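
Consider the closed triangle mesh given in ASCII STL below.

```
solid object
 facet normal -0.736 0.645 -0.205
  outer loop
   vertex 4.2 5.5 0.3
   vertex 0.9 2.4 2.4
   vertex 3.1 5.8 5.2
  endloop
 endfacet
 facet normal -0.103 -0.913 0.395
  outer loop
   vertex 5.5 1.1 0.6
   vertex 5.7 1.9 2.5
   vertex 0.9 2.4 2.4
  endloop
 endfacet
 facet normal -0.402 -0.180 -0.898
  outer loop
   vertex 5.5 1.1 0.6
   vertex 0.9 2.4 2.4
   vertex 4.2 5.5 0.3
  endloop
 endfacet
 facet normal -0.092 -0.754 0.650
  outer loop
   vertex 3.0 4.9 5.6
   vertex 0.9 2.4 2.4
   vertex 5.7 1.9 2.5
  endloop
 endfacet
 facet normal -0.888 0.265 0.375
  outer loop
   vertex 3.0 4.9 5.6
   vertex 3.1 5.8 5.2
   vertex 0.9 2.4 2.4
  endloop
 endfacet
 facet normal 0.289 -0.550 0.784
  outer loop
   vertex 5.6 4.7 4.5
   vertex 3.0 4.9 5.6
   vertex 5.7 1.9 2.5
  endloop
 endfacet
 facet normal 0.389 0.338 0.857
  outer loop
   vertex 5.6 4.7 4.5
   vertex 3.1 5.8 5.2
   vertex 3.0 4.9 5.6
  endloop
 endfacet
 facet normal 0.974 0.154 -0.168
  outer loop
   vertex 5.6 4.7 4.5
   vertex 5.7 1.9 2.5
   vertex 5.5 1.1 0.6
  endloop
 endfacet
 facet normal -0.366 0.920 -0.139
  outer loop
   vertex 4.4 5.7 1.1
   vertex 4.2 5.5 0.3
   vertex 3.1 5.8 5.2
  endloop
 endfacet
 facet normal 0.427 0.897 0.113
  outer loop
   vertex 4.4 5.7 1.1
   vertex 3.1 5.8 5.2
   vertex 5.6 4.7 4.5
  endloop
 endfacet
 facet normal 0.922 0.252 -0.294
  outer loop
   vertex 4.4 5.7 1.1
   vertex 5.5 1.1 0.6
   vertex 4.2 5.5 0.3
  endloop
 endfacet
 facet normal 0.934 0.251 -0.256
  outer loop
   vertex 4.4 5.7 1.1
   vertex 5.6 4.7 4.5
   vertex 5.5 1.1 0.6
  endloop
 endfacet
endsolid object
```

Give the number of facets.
12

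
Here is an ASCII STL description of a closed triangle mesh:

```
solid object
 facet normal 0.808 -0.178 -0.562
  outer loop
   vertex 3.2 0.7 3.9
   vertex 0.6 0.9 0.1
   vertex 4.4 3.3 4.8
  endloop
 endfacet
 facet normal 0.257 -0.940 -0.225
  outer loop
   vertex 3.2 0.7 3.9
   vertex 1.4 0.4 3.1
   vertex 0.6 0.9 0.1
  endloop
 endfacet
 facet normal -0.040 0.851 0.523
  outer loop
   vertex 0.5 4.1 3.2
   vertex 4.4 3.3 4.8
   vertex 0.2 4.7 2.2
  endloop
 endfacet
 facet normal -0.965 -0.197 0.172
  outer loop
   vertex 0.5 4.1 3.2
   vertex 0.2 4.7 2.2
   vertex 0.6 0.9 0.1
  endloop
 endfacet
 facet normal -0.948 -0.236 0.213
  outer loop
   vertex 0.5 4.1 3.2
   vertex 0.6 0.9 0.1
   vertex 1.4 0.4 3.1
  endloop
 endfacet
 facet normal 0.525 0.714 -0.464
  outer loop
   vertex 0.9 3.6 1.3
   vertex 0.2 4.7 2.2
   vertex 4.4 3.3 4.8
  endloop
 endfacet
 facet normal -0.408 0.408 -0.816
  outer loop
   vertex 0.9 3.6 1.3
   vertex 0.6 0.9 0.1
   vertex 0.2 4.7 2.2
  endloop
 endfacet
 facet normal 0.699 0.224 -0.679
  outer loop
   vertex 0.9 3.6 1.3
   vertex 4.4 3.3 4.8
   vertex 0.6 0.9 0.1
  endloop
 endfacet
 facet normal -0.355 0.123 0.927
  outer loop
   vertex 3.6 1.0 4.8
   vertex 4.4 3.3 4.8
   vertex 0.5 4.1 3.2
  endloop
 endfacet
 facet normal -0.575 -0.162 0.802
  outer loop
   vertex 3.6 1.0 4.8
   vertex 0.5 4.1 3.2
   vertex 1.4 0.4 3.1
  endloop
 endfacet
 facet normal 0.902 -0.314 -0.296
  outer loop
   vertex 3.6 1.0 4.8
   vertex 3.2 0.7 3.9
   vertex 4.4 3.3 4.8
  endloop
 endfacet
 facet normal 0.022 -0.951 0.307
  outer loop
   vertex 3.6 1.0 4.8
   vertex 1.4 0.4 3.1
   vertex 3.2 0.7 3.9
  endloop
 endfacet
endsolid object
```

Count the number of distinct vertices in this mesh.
8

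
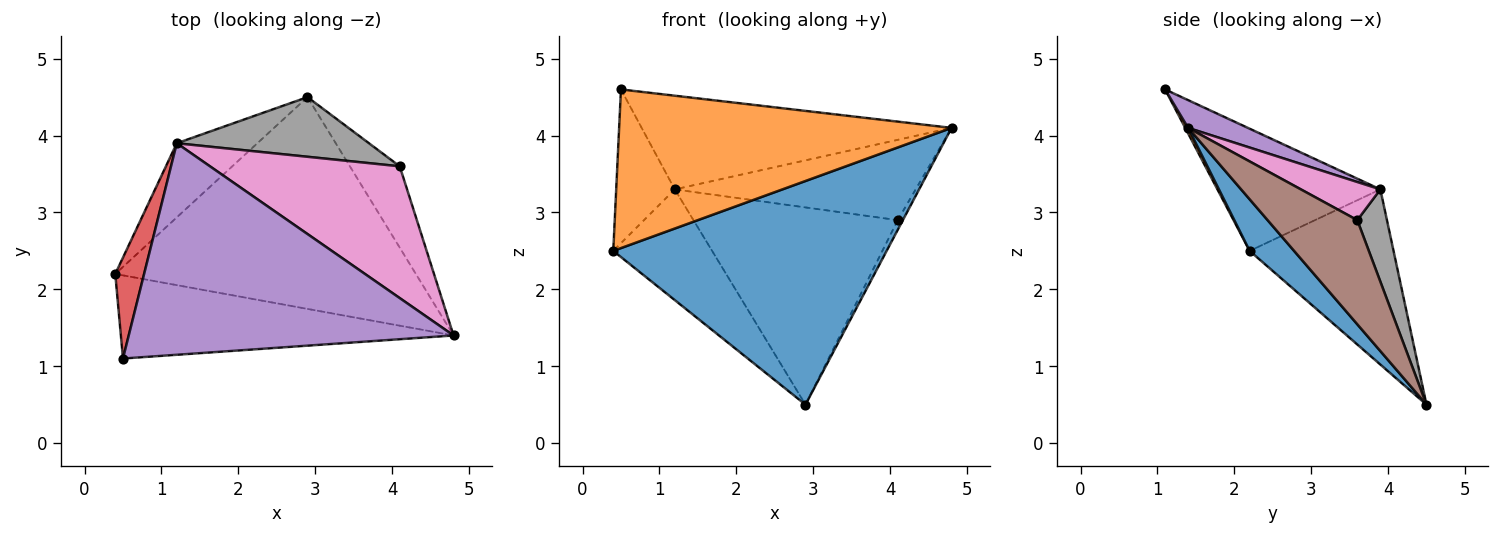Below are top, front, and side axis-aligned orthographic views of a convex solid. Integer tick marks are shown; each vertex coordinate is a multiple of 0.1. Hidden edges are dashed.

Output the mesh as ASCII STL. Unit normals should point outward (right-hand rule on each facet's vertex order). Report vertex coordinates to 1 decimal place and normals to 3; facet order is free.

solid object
 facet normal 0.117 -0.721 -0.683
  outer loop
   vertex 2.9 4.5 0.5
   vertex 4.8 1.4 4.1
   vertex 0.4 2.2 2.5
  endloop
 endfacet
 facet normal 0.008 -0.886 -0.464
  outer loop
   vertex 0.5 1.1 4.6
   vertex 0.4 2.2 2.5
   vertex 4.8 1.4 4.1
  endloop
 endfacet
 facet normal -0.771 0.529 -0.354
  outer loop
   vertex 1.2 3.9 3.3
   vertex 2.9 4.5 0.5
   vertex 0.4 2.2 2.5
  endloop
 endfacet
 facet normal -0.919 0.330 0.217
  outer loop
   vertex 1.2 3.9 3.3
   vertex 0.4 2.2 2.5
   vertex 0.5 1.1 4.6
  endloop
 endfacet
 facet normal 0.078 0.404 0.912
  outer loop
   vertex 1.2 3.9 3.3
   vertex 0.5 1.1 4.6
   vertex 4.8 1.4 4.1
  endloop
 endfacet
 facet normal 0.901 0.051 -0.431
  outer loop
   vertex 4.1 3.6 2.9
   vertex 4.8 1.4 4.1
   vertex 2.9 4.5 0.5
  endloop
 endfacet
 facet normal 0.169 0.513 0.842
  outer loop
   vertex 4.1 3.6 2.9
   vertex 1.2 3.9 3.3
   vertex 4.8 1.4 4.1
  endloop
 endfacet
 facet normal 0.138 0.948 0.287
  outer loop
   vertex 4.1 3.6 2.9
   vertex 2.9 4.5 0.5
   vertex 1.2 3.9 3.3
  endloop
 endfacet
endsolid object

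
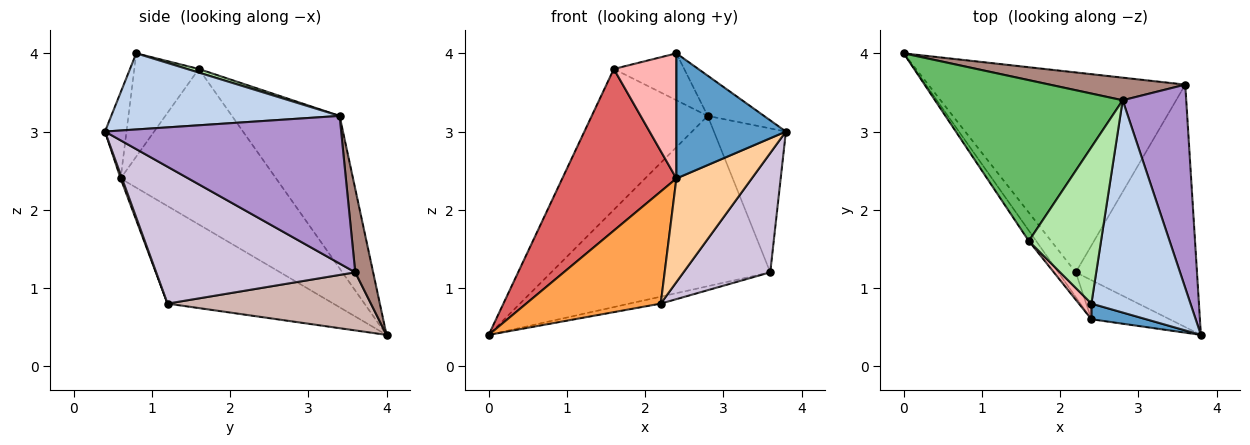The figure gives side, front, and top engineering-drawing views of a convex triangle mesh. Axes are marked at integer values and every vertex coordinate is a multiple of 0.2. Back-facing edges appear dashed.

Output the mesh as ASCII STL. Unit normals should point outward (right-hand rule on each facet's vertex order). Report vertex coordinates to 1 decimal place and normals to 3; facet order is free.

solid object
 facet normal -0.191 -0.974 0.122
  outer loop
   vertex 2.4 0.6 2.4
   vertex 3.8 0.4 3.0
   vertex 2.4 0.8 4.0
  endloop
 endfacet
 facet normal 0.603 0.149 0.784
  outer loop
   vertex 2.8 3.4 3.2
   vertex 2.4 0.8 4.0
   vertex 3.8 0.4 3.0
  endloop
 endfacet
 facet normal -0.769 -0.624 -0.138
  outer loop
   vertex 2.2 1.2 0.8
   vertex 2.4 0.6 2.4
   vertex 0.0 4.0 0.4
  endloop
 endfacet
 facet normal 0.018 -0.935 -0.353
  outer loop
   vertex 2.2 1.2 0.8
   vertex 3.8 0.4 3.0
   vertex 2.4 0.6 2.4
  endloop
 endfacet
 facet normal -0.522 0.562 0.642
  outer loop
   vertex 1.6 1.6 3.8
   vertex 2.8 3.4 3.2
   vertex 0.0 4.0 0.4
  endloop
 endfacet
 facet normal 0.048 0.287 0.957
  outer loop
   vertex 1.6 1.6 3.8
   vertex 2.4 0.8 4.0
   vertex 2.8 3.4 3.2
  endloop
 endfacet
 facet normal -0.806 -0.591 -0.038
  outer loop
   vertex 1.6 1.6 3.8
   vertex 0.0 4.0 0.4
   vertex 2.4 0.6 2.4
  endloop
 endfacet
 facet normal -0.715 -0.694 0.087
  outer loop
   vertex 1.6 1.6 3.8
   vertex 2.4 0.6 2.4
   vertex 2.4 0.8 4.0
  endloop
 endfacet
 facet normal 0.885 0.269 0.381
  outer loop
   vertex 3.6 3.6 1.2
   vertex 2.8 3.4 3.2
   vertex 3.8 0.4 3.0
  endloop
 endfacet
 facet normal 0.712 -0.310 -0.630
  outer loop
   vertex 3.6 3.6 1.2
   vertex 3.8 0.4 3.0
   vertex 2.2 1.2 0.8
  endloop
 endfacet
 facet normal 0.081 0.988 0.131
  outer loop
   vertex 3.6 3.6 1.2
   vertex 0.0 4.0 0.4
   vertex 2.8 3.4 3.2
  endloop
 endfacet
 facet normal 0.220 0.034 -0.975
  outer loop
   vertex 3.6 3.6 1.2
   vertex 2.2 1.2 0.8
   vertex 0.0 4.0 0.4
  endloop
 endfacet
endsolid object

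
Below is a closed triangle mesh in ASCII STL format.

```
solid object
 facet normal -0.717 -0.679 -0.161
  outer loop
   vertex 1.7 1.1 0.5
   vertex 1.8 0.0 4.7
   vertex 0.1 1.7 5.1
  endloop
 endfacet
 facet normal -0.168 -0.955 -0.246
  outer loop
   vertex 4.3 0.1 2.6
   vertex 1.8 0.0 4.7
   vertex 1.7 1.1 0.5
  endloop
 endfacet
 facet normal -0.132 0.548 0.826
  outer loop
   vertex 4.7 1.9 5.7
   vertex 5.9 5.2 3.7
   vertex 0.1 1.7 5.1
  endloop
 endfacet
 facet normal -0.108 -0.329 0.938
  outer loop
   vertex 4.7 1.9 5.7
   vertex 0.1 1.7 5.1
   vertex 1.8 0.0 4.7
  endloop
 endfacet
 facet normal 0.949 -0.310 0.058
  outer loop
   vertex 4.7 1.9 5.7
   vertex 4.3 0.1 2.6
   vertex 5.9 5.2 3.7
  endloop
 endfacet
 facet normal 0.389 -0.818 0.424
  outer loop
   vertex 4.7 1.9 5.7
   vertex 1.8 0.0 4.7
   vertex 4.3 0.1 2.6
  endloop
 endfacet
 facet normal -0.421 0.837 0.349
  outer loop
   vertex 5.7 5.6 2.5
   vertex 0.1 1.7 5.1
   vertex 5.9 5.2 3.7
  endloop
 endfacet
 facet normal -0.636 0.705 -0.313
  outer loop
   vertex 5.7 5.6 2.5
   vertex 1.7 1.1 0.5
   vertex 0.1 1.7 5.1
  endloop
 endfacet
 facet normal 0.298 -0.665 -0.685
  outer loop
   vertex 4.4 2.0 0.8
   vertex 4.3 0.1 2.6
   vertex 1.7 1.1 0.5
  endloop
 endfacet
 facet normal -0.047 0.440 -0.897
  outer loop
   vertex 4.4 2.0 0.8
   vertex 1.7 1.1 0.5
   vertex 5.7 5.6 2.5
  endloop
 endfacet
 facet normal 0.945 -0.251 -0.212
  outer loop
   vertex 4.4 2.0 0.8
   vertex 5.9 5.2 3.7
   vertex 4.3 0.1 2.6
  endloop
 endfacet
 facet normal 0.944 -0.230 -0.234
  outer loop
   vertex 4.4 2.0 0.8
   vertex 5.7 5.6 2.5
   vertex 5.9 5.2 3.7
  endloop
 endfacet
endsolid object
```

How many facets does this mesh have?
12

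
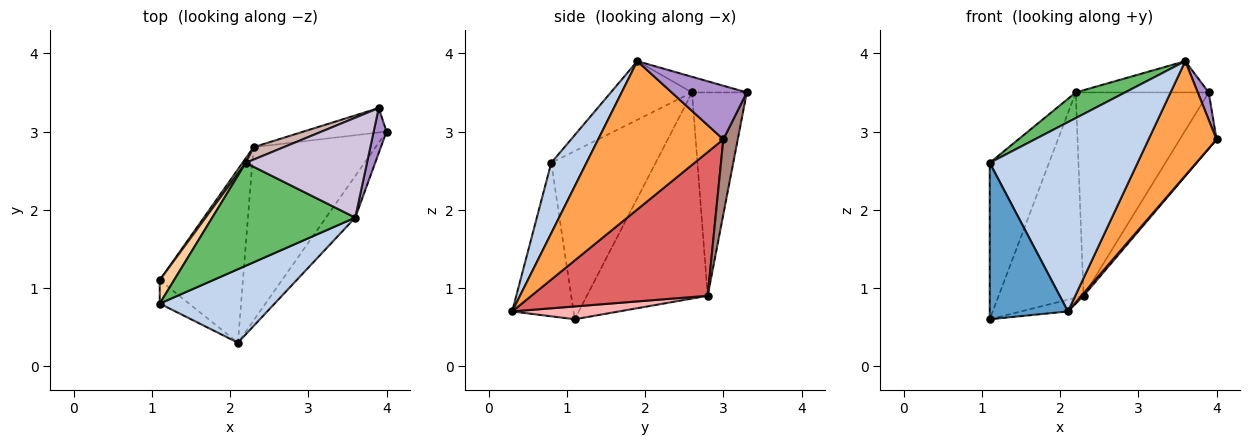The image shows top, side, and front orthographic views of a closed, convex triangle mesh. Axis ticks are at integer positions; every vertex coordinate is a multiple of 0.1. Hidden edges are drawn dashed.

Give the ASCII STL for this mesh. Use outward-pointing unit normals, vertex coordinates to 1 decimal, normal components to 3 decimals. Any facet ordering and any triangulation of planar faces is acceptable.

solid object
 facet normal -0.613 -0.781 -0.117
  outer loop
   vertex 1.1 1.1 0.6
   vertex 2.1 0.3 0.7
   vertex 1.1 0.8 2.6
  endloop
 endfacet
 facet normal 0.217 -0.910 0.353
  outer loop
   vertex 3.6 1.9 3.9
   vertex 1.1 0.8 2.6
   vertex 2.1 0.3 0.7
  endloop
 endfacet
 facet normal 0.866 -0.470 -0.171
  outer loop
   vertex 3.6 1.9 3.9
   vertex 2.1 0.3 0.7
   vertex 4.0 3.0 2.9
  endloop
 endfacet
 facet normal -0.867 0.493 0.074
  outer loop
   vertex 2.2 2.6 3.5
   vertex 1.1 1.1 0.6
   vertex 1.1 0.8 2.6
  endloop
 endfacet
 facet normal -0.370 -0.225 0.901
  outer loop
   vertex 2.2 2.6 3.5
   vertex 1.1 0.8 2.6
   vertex 3.6 1.9 3.9
  endloop
 endfacet
 facet normal -0.818 0.575 0.013
  outer loop
   vertex 2.3 2.8 0.9
   vertex 1.1 1.1 0.6
   vertex 2.2 2.6 3.5
  endloop
 endfacet
 facet normal 0.762 -0.009 -0.647
  outer loop
   vertex 2.3 2.8 0.9
   vertex 4.0 3.0 2.9
   vertex 2.1 0.3 0.7
  endloop
 endfacet
 facet normal 0.152 0.067 -0.986
  outer loop
   vertex 2.3 2.8 0.9
   vertex 2.1 0.3 0.7
   vertex 1.1 1.1 0.6
  endloop
 endfacet
 facet normal 0.963 -0.140 0.231
  outer loop
   vertex 3.9 3.3 3.5
   vertex 3.6 1.9 3.9
   vertex 4.0 3.0 2.9
  endloop
 endfacet
 facet normal -0.122 0.297 0.947
  outer loop
   vertex 3.9 3.3 3.5
   vertex 2.2 2.6 3.5
   vertex 3.6 1.9 3.9
  endloop
 endfacet
 facet normal 0.339 0.863 -0.375
  outer loop
   vertex 3.9 3.3 3.5
   vertex 4.0 3.0 2.9
   vertex 2.3 2.8 0.9
  endloop
 endfacet
 facet normal -0.380 0.923 0.056
  outer loop
   vertex 3.9 3.3 3.5
   vertex 2.3 2.8 0.9
   vertex 2.2 2.6 3.5
  endloop
 endfacet
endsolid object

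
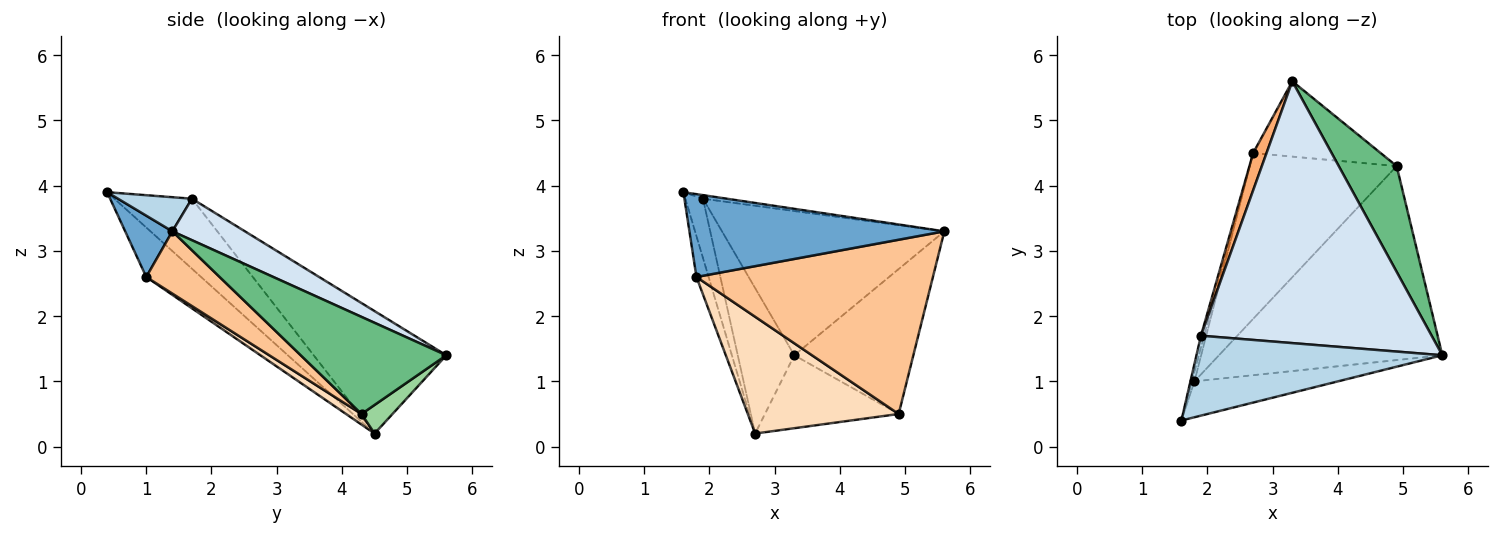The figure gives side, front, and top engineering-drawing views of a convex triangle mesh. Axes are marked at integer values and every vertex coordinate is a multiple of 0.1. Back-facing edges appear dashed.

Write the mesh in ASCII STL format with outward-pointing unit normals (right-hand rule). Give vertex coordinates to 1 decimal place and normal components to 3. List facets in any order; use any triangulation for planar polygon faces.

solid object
 facet normal 0.167 -0.905 -0.392
  outer loop
   vertex 1.8 1.0 2.6
   vertex 5.6 1.4 3.3
   vertex 1.6 0.4 3.9
  endloop
 endfacet
 facet normal -0.975 0.216 -0.050
  outer loop
   vertex 1.8 1.0 2.6
   vertex 1.6 0.4 3.9
   vertex 2.7 4.5 0.2
  endloop
 endfacet
 facet normal 0.137 0.044 0.990
  outer loop
   vertex 1.9 1.7 3.8
   vertex 1.6 0.4 3.9
   vertex 5.6 1.4 3.3
  endloop
 endfacet
 facet normal 0.156 0.477 0.865
  outer loop
   vertex 1.9 1.7 3.8
   vertex 5.6 1.4 3.3
   vertex 3.3 5.6 1.4
  endloop
 endfacet
 facet normal -0.974 0.221 -0.044
  outer loop
   vertex 1.9 1.7 3.8
   vertex 2.7 4.5 0.2
   vertex 1.6 0.4 3.9
  endloop
 endfacet
 facet normal -0.915 0.390 0.100
  outer loop
   vertex 1.9 1.7 3.8
   vertex 3.3 5.6 1.4
   vertex 2.7 4.5 0.2
  endloop
 endfacet
 facet normal 0.203 -0.654 -0.728
  outer loop
   vertex 4.9 4.3 0.5
   vertex 5.6 1.4 3.3
   vertex 1.8 1.0 2.6
  endloop
 endfacet
 facet normal 0.059 -0.575 -0.816
  outer loop
   vertex 4.9 4.3 0.5
   vertex 1.8 1.0 2.6
   vertex 2.7 4.5 0.2
  endloop
 endfacet
 facet normal 0.703 0.575 0.419
  outer loop
   vertex 4.9 4.3 0.5
   vertex 3.3 5.6 1.4
   vertex 5.6 1.4 3.3
  endloop
 endfacet
 facet normal 0.159 0.687 -0.709
  outer loop
   vertex 4.9 4.3 0.5
   vertex 2.7 4.5 0.2
   vertex 3.3 5.6 1.4
  endloop
 endfacet
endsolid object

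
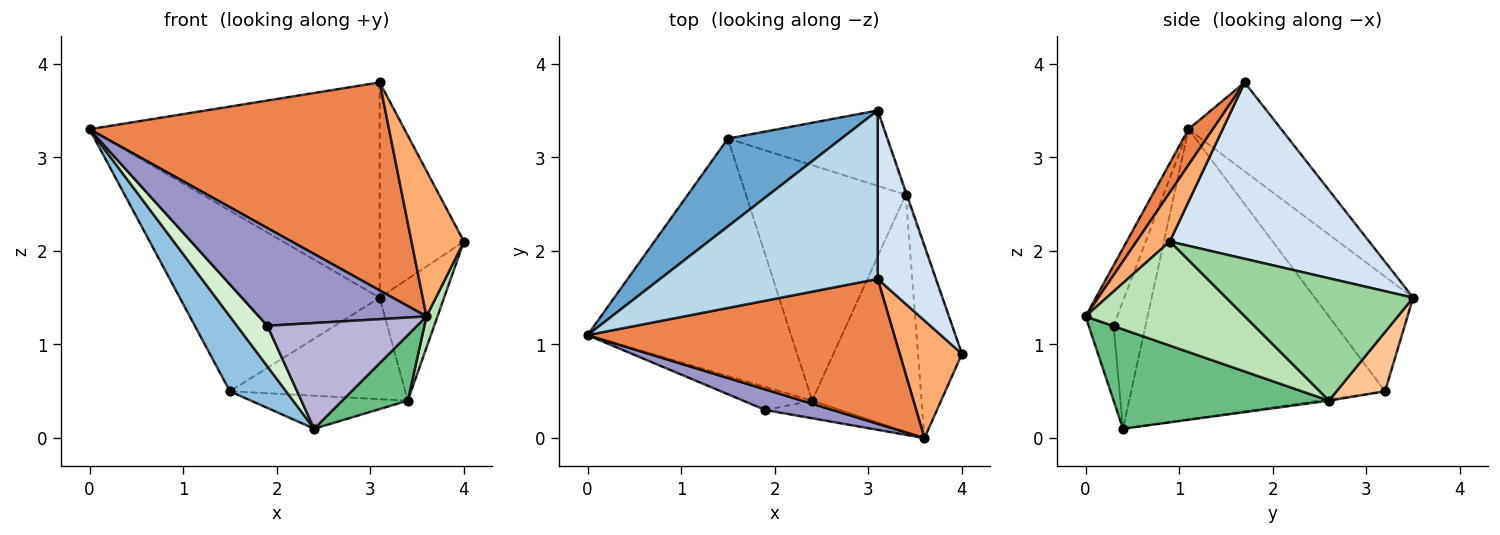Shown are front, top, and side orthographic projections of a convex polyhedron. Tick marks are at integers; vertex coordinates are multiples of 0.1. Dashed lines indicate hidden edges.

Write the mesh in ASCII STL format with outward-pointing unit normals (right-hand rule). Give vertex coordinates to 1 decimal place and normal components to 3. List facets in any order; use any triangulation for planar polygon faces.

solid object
 facet normal -0.404 0.822 0.400
  outer loop
   vertex 1.5 3.2 0.5
   vertex 0.0 1.1 3.3
   vertex 3.1 3.5 1.5
  endloop
 endfacet
 facet normal -0.806 -0.178 -0.565
  outer loop
   vertex 1.5 3.2 0.5
   vertex 2.4 0.4 0.1
   vertex 0.0 1.1 3.3
  endloop
 endfacet
 facet normal -0.244 0.764 0.598
  outer loop
   vertex 3.1 1.7 3.8
   vertex 3.1 3.5 1.5
   vertex 0.0 1.1 3.3
  endloop
 endfacet
 facet normal 0.881 0.372 0.291
  outer loop
   vertex 3.1 1.7 3.8
   vertex 4.0 0.9 2.1
   vertex 3.1 3.5 1.5
  endloop
 endfacet
 facet normal 0.067 -0.819 0.570
  outer loop
   vertex 3.6 0.0 1.3
   vertex 3.1 1.7 3.8
   vertex 0.0 1.1 3.3
  endloop
 endfacet
 facet normal 0.443 -0.697 0.563
  outer loop
   vertex 3.6 0.0 1.3
   vertex 4.0 0.9 2.1
   vertex 3.1 1.7 3.8
  endloop
 endfacet
 facet normal 0.217 0.784 -0.582
  outer loop
   vertex 3.4 2.6 0.4
   vertex 1.5 3.2 0.5
   vertex 3.1 3.5 1.5
  endloop
 endfacet
 facet normal -0.008 0.139 -0.990
  outer loop
   vertex 3.4 2.6 0.4
   vertex 2.4 0.4 0.1
   vertex 1.5 3.2 0.5
  endloop
 endfacet
 facet normal 0.659 -0.200 -0.725
  outer loop
   vertex 3.4 2.6 0.4
   vertex 3.6 0.0 1.3
   vertex 2.4 0.4 0.1
  endloop
 endfacet
 facet normal 0.946 0.325 -0.008
  outer loop
   vertex 3.4 2.6 0.4
   vertex 3.1 3.5 1.5
   vertex 4.0 0.9 2.1
  endloop
 endfacet
 facet normal 0.919 -0.064 -0.388
  outer loop
   vertex 3.4 2.6 0.4
   vertex 4.0 0.9 2.1
   vertex 3.6 0.0 1.3
  endloop
 endfacet
 facet normal -0.674 -0.643 -0.365
  outer loop
   vertex 1.9 0.3 1.2
   vertex 0.0 1.1 3.3
   vertex 2.4 0.4 0.1
  endloop
 endfacet
 facet normal -0.182 -0.962 0.202
  outer loop
   vertex 1.9 0.3 1.2
   vertex 3.6 0.0 1.3
   vertex 0.0 1.1 3.3
  endloop
 endfacet
 facet normal -0.162 -0.973 -0.162
  outer loop
   vertex 1.9 0.3 1.2
   vertex 2.4 0.4 0.1
   vertex 3.6 0.0 1.3
  endloop
 endfacet
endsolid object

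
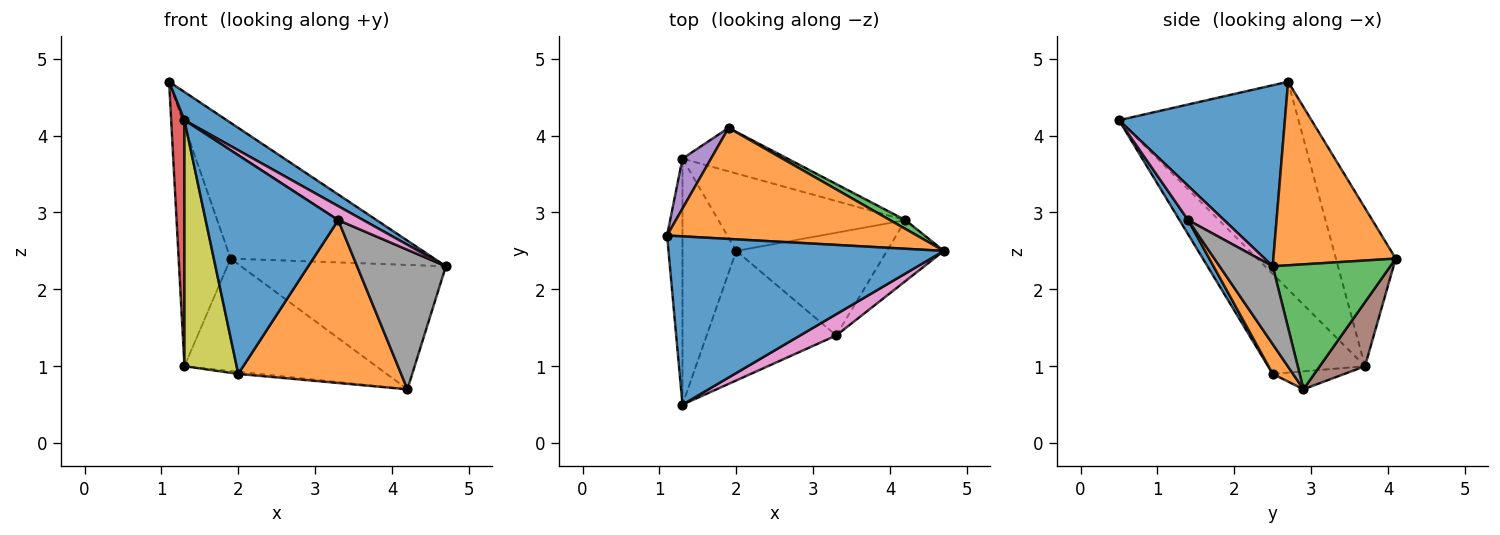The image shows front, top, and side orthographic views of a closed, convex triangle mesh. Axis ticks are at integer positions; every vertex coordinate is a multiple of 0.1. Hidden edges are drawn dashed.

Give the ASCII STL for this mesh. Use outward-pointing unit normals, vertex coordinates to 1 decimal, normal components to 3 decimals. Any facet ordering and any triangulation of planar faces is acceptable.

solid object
 facet normal 0.544 -0.139 0.828
  outer loop
   vertex 1.3 0.5 4.2
   vertex 4.7 2.5 2.3
   vertex 1.1 2.7 4.7
  endloop
 endfacet
 facet normal 0.422 0.702 0.574
  outer loop
   vertex 1.9 4.1 2.4
   vertex 1.1 2.7 4.7
   vertex 4.7 2.5 2.3
  endloop
 endfacet
 facet normal 0.497 0.866 0.061
  outer loop
   vertex 4.2 2.9 0.7
   vertex 1.9 4.1 2.4
   vertex 4.7 2.5 2.3
  endloop
 endfacet
 facet normal -0.995 -0.074 -0.074
  outer loop
   vertex 1.3 3.7 1.0
   vertex 1.3 0.5 4.2
   vertex 1.1 2.7 4.7
  endloop
 endfacet
 facet normal -0.748 0.650 0.135
  outer loop
   vertex 1.3 3.7 1.0
   vertex 1.1 2.7 4.7
   vertex 1.9 4.1 2.4
  endloop
 endfacet
 facet normal 0.215 0.911 -0.352
  outer loop
   vertex 1.3 3.7 1.0
   vertex 1.9 4.1 2.4
   vertex 4.2 2.9 0.7
  endloop
 endfacet
 facet normal 0.620 -0.432 0.655
  outer loop
   vertex 3.3 1.4 2.9
   vertex 4.7 2.5 2.3
   vertex 1.3 0.5 4.2
  endloop
 endfacet
 facet normal 0.481 -0.803 -0.351
  outer loop
   vertex 3.3 1.4 2.9
   vertex 4.2 2.9 0.7
   vertex 4.7 2.5 2.3
  endloop
 endfacet
 facet normal -0.796 -0.428 -0.428
  outer loop
   vertex 2.0 2.5 0.9
   vertex 1.3 0.5 4.2
   vertex 1.3 3.7 1.0
  endloop
 endfacet
 facet normal -0.095 0.027 -0.995
  outer loop
   vertex 2.0 2.5 0.9
   vertex 1.3 3.7 1.0
   vertex 4.2 2.9 0.7
  endloop
 endfacet
 facet normal 0.056 -0.859 -0.509
  outer loop
   vertex 2.0 2.5 0.9
   vertex 3.3 1.4 2.9
   vertex 1.3 0.5 4.2
  endloop
 endfacet
 facet normal 0.105 -0.841 -0.531
  outer loop
   vertex 2.0 2.5 0.9
   vertex 4.2 2.9 0.7
   vertex 3.3 1.4 2.9
  endloop
 endfacet
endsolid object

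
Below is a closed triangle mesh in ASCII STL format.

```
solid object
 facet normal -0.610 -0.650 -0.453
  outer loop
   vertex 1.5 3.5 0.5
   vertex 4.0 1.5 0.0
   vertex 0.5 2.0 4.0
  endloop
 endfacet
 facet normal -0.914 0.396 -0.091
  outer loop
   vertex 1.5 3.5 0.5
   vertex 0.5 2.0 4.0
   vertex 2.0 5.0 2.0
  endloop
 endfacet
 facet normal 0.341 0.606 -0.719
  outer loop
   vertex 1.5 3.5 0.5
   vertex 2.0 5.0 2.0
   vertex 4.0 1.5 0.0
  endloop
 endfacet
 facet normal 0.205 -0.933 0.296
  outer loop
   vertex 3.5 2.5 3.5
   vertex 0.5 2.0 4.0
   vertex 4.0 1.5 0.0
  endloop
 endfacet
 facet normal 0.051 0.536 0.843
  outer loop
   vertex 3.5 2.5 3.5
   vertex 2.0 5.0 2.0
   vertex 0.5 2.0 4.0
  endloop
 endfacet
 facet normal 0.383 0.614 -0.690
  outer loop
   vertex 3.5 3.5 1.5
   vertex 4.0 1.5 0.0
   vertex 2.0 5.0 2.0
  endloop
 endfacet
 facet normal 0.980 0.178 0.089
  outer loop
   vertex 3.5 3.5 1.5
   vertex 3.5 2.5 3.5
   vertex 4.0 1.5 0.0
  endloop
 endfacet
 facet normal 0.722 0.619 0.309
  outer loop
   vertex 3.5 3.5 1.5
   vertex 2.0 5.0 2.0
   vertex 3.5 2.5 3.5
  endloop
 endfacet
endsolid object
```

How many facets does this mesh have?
8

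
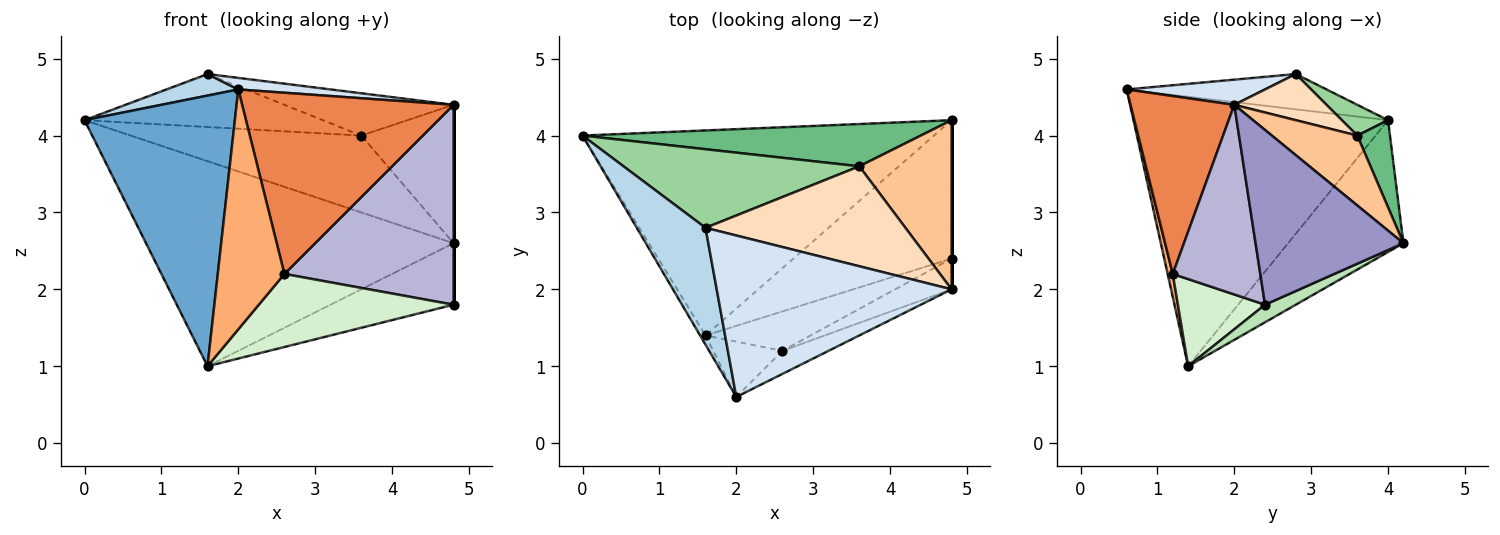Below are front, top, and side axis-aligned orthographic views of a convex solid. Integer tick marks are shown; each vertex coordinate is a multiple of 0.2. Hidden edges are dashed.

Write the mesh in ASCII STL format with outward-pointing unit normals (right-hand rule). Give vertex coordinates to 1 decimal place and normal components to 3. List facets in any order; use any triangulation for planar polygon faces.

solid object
 facet normal -0.861 -0.508 -0.017
  outer loop
   vertex 1.6 1.4 1.0
   vertex 2.0 0.6 4.6
   vertex 0.0 4.0 4.2
  endloop
 endfacet
 facet normal -0.256 0.683 -0.683
  outer loop
   vertex 4.8 4.2 2.6
   vertex 1.6 1.4 1.0
   vertex 0.0 4.0 4.2
  endloop
 endfacet
 facet normal -0.451 -0.162 0.878
  outer loop
   vertex 1.6 2.8 4.8
   vertex 0.0 4.0 4.2
   vertex 2.0 0.6 4.6
  endloop
 endfacet
 facet normal 0.106 -0.071 0.992
  outer loop
   vertex 1.6 2.8 4.8
   vertex 2.0 0.6 4.6
   vertex 4.8 2.0 4.4
  endloop
 endfacet
 facet normal 0.438 -0.892 -0.114
  outer loop
   vertex 2.6 1.2 2.2
   vertex 4.8 2.0 4.4
   vertex 2.0 0.6 4.6
  endloop
 endfacet
 facet normal 0.075 -0.972 -0.224
  outer loop
   vertex 2.6 1.2 2.2
   vertex 2.0 0.6 4.6
   vertex 1.6 1.4 1.0
  endloop
 endfacet
 facet normal 0.506 0.546 0.668
  outer loop
   vertex 3.6 3.6 4.0
   vertex 4.8 2.0 4.4
   vertex 4.8 4.2 2.6
  endloop
 endfacet
 facet normal 0.208 0.381 0.901
  outer loop
   vertex 3.6 3.6 4.0
   vertex 1.6 2.8 4.8
   vertex 4.8 2.0 4.4
  endloop
 endfacet
 facet normal 0.123 0.870 0.478
  outer loop
   vertex 3.6 3.6 4.0
   vertex 4.8 4.2 2.6
   vertex 0.0 4.0 4.2
  endloop
 endfacet
 facet normal 0.108 0.556 0.824
  outer loop
   vertex 3.6 3.6 4.0
   vertex 0.0 4.0 4.2
   vertex 1.6 2.8 4.8
  endloop
 endfacet
 facet normal 0.101 0.404 -0.909
  outer loop
   vertex 4.8 2.4 1.8
   vertex 1.6 1.4 1.0
   vertex 4.8 4.2 2.6
  endloop
 endfacet
 facet normal 0.366 -0.819 -0.442
  outer loop
   vertex 4.8 2.4 1.8
   vertex 2.6 1.2 2.2
   vertex 1.6 1.4 1.0
  endloop
 endfacet
 facet normal 1.000 0.000 0.000
  outer loop
   vertex 4.8 2.4 1.8
   vertex 4.8 4.2 2.6
   vertex 4.8 2.0 4.4
  endloop
 endfacet
 facet normal 0.455 -0.880 -0.135
  outer loop
   vertex 4.8 2.4 1.8
   vertex 4.8 2.0 4.4
   vertex 2.6 1.2 2.2
  endloop
 endfacet
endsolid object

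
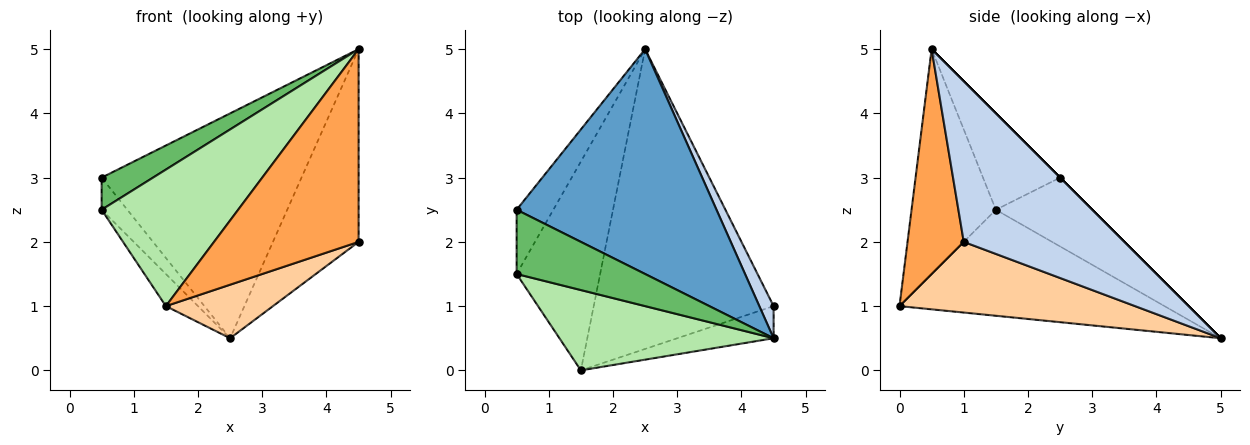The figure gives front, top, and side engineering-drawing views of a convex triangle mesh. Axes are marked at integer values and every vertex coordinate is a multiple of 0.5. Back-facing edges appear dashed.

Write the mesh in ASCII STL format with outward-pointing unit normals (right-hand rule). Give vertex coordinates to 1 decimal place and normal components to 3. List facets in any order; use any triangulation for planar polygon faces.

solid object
 facet normal 0.000 0.707 0.707
  outer loop
   vertex 2.5 5.0 0.5
   vertex 0.5 2.5 3.0
   vertex 4.5 0.5 5.0
  endloop
 endfacet
 facet normal 0.880 0.469 0.078
  outer loop
   vertex 4.5 1.0 2.0
   vertex 2.5 5.0 0.5
   vertex 4.5 0.5 5.0
  endloop
 endfacet
 facet normal 0.358 -0.921 -0.153
  outer loop
   vertex 4.5 1.0 2.0
   vertex 4.5 0.5 5.0
   vertex 1.5 0.0 1.0
  endloop
 endfacet
 facet normal 0.361 -0.164 -0.918
  outer loop
   vertex 4.5 1.0 2.0
   vertex 1.5 0.0 1.0
   vertex 2.5 5.0 0.5
  endloop
 endfacet
 facet normal -0.557 -0.371 0.743
  outer loop
   vertex 0.5 1.5 2.5
   vertex 4.5 0.5 5.0
   vertex 0.5 2.5 3.0
  endloop
 endfacet
 facet normal -0.470 -0.761 0.448
  outer loop
   vertex 0.5 1.5 2.5
   vertex 1.5 0.0 1.0
   vertex 4.5 0.5 5.0
  endloop
 endfacet
 facet normal -0.859 0.229 -0.458
  outer loop
   vertex 0.5 1.5 2.5
   vertex 0.5 2.5 3.0
   vertex 2.5 5.0 0.5
  endloop
 endfacet
 facet normal -0.782 0.095 -0.616
  outer loop
   vertex 0.5 1.5 2.5
   vertex 2.5 5.0 0.5
   vertex 1.5 0.0 1.0
  endloop
 endfacet
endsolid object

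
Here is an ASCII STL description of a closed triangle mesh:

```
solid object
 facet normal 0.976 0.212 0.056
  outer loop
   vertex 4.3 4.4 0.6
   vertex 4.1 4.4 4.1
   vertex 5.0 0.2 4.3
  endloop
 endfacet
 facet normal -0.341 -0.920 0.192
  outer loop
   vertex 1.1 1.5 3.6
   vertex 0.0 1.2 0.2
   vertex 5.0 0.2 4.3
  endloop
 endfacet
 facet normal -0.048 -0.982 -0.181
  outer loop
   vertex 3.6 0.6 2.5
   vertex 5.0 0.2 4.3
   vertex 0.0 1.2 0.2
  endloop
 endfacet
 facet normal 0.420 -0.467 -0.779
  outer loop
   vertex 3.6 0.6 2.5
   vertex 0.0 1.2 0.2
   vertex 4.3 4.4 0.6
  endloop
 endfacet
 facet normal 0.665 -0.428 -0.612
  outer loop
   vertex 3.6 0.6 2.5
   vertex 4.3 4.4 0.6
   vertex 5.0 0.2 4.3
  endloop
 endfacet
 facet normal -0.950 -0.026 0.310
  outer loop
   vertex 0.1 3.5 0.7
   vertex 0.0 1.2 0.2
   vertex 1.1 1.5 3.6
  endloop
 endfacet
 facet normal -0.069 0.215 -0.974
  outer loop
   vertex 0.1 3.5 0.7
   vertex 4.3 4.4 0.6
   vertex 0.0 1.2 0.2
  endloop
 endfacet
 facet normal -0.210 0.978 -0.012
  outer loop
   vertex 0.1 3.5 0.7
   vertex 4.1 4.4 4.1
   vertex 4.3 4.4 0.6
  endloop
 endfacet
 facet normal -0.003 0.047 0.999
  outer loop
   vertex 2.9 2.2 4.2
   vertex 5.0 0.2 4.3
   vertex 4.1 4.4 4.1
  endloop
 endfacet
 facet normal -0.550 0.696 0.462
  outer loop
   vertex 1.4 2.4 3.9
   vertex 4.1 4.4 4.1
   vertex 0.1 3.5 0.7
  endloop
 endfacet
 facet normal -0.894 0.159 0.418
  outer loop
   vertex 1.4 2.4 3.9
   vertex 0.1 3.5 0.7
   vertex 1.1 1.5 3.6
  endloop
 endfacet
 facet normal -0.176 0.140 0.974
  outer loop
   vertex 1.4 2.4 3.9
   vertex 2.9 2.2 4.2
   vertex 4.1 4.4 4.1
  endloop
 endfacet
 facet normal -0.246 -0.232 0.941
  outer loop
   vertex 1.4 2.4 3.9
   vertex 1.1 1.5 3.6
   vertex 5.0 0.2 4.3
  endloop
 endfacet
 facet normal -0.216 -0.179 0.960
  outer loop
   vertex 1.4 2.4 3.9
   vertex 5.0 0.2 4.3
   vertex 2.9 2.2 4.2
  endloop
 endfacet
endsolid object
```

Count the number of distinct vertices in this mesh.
9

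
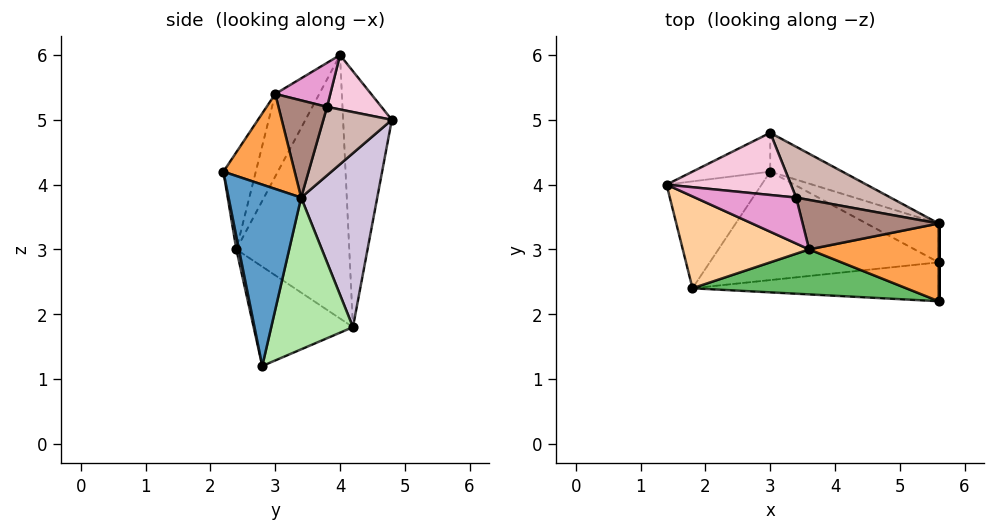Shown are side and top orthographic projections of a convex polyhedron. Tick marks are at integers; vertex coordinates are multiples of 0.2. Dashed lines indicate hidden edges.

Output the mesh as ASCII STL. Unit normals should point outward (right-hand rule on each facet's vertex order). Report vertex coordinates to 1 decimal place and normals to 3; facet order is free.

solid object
 facet normal 1.000 0.000 0.000
  outer loop
   vertex 5.6 2.8 1.2
   vertex 5.6 3.4 3.8
   vertex 5.6 2.2 4.2
  endloop
 endfacet
 facet normal 0.010 -0.981 -0.196
  outer loop
   vertex 1.8 2.4 3.0
   vertex 5.6 2.8 1.2
   vertex 5.6 2.2 4.2
  endloop
 endfacet
 facet normal 0.571 0.260 0.779
  outer loop
   vertex 3.6 3.0 5.4
   vertex 5.6 2.2 4.2
   vertex 5.6 3.4 3.8
  endloop
 endfacet
 facet normal -0.277 -0.863 0.423
  outer loop
   vertex 3.6 3.0 5.4
   vertex 1.4 4.0 6.0
   vertex 1.8 2.4 3.0
  endloop
 endfacet
 facet normal -0.159 -0.923 0.350
  outer loop
   vertex 3.6 3.0 5.4
   vertex 1.8 2.4 3.0
   vertex 5.6 2.2 4.2
  endloop
 endfacet
 facet normal 0.427 0.881 -0.203
  outer loop
   vertex 3.0 4.2 1.8
   vertex 5.6 3.4 3.8
   vertex 5.6 2.8 1.2
  endloop
 endfacet
 facet normal -0.873 0.372 -0.315
  outer loop
   vertex 3.0 4.2 1.8
   vertex 1.8 2.4 3.0
   vertex 1.4 4.0 6.0
  endloop
 endfacet
 facet normal -0.376 -0.327 -0.867
  outer loop
   vertex 3.0 4.2 1.8
   vertex 5.6 2.8 1.2
   vertex 1.8 2.4 3.0
  endloop
 endfacet
 facet normal -0.519 0.840 -0.158
  outer loop
   vertex 3.0 4.8 5.0
   vertex 3.0 4.2 1.8
   vertex 1.4 4.0 6.0
  endloop
 endfacet
 facet normal 0.406 0.898 -0.168
  outer loop
   vertex 3.0 4.8 5.0
   vertex 5.6 3.4 3.8
   vertex 3.0 4.2 1.8
  endloop
 endfacet
 facet normal 0.549 0.329 0.768
  outer loop
   vertex 3.4 3.8 5.2
   vertex 3.6 3.0 5.4
   vertex 5.6 3.4 3.8
  endloop
 endfacet
 facet normal 0.546 0.369 0.752
  outer loop
   vertex 3.4 3.8 5.2
   vertex 5.6 3.4 3.8
   vertex 3.0 4.8 5.0
  endloop
 endfacet
 facet normal 0.380 0.313 0.871
  outer loop
   vertex 3.4 3.8 5.2
   vertex 1.4 4.0 6.0
   vertex 3.6 3.0 5.4
  endloop
 endfacet
 facet normal 0.379 0.325 0.866
  outer loop
   vertex 3.4 3.8 5.2
   vertex 3.0 4.8 5.0
   vertex 1.4 4.0 6.0
  endloop
 endfacet
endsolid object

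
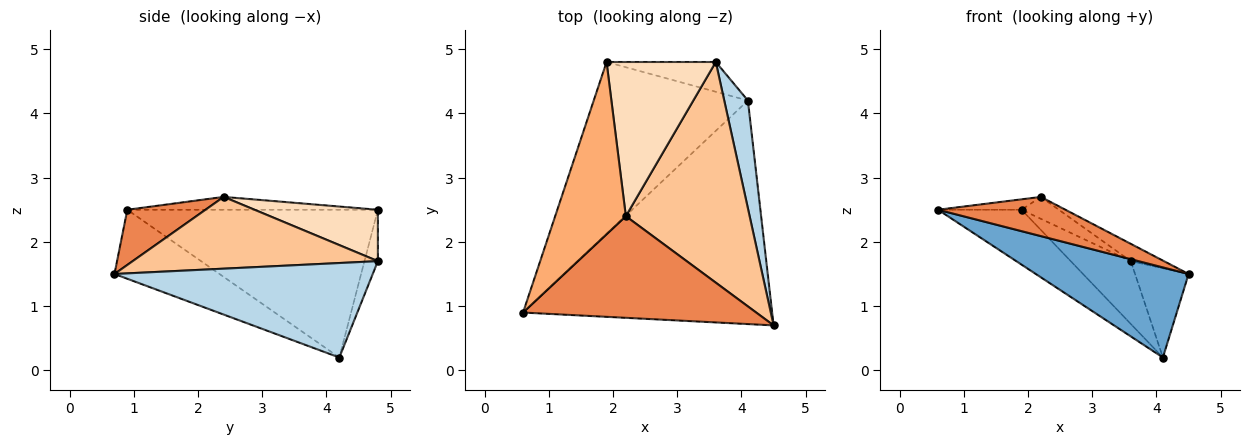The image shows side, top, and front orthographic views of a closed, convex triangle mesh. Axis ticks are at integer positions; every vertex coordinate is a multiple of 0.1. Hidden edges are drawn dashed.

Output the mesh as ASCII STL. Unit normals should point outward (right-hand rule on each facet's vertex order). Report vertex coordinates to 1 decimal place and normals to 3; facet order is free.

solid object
 facet normal -0.249 -0.362 -0.898
  outer loop
   vertex 4.1 4.2 0.2
   vertex 4.5 0.7 1.5
   vertex 0.6 0.9 2.5
  endloop
 endfacet
 facet normal -0.674 0.225 -0.704
  outer loop
   vertex 4.1 4.2 0.2
   vertex 0.6 0.9 2.5
   vertex 1.9 4.8 2.5
  endloop
 endfacet
 facet normal 0.951 0.197 0.238
  outer loop
   vertex 3.6 4.8 1.7
   vertex 4.5 0.7 1.5
   vertex 4.1 4.2 0.2
  endloop
 endfacet
 facet normal -0.198 0.886 -0.420
  outer loop
   vertex 3.6 4.8 1.7
   vertex 4.1 4.2 0.2
   vertex 1.9 4.8 2.5
  endloop
 endfacet
 facet normal 0.216 -0.351 0.911
  outer loop
   vertex 2.2 2.4 2.7
   vertex 0.6 0.9 2.5
   vertex 4.5 0.7 1.5
  endloop
 endfacet
 facet normal -0.179 0.060 0.982
  outer loop
   vertex 2.2 2.4 2.7
   vertex 1.9 4.8 2.5
   vertex 0.6 0.9 2.5
  endloop
 endfacet
 facet normal 0.500 0.068 0.863
  outer loop
   vertex 2.2 2.4 2.7
   vertex 4.5 0.7 1.5
   vertex 3.6 4.8 1.7
  endloop
 endfacet
 facet normal 0.422 0.128 0.897
  outer loop
   vertex 2.2 2.4 2.7
   vertex 3.6 4.8 1.7
   vertex 1.9 4.8 2.5
  endloop
 endfacet
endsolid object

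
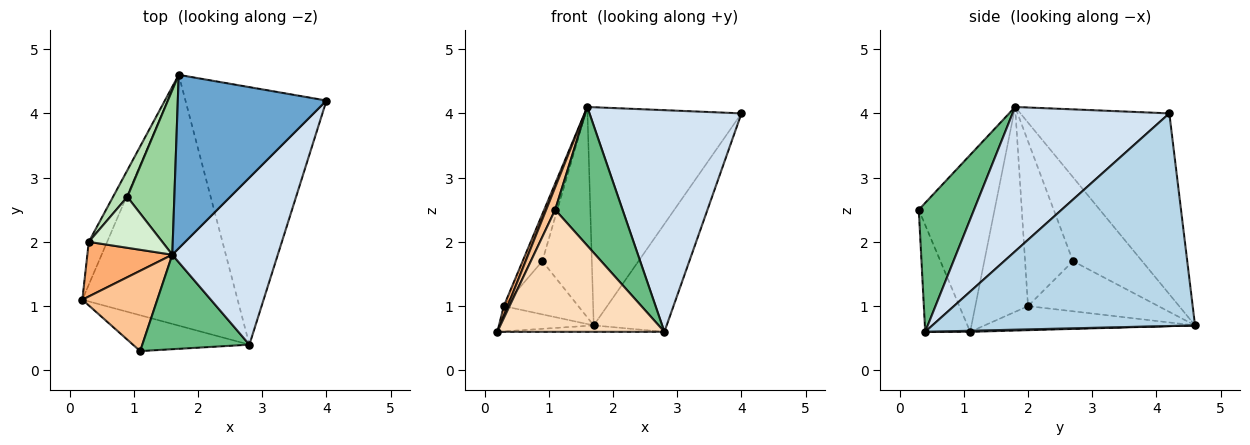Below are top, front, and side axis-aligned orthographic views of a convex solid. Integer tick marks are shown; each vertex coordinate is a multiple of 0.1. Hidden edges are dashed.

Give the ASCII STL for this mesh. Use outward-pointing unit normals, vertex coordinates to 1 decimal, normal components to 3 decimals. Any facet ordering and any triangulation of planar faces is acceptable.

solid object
 facet normal -0.603 0.624 0.496
  outer loop
   vertex 1.6 1.8 4.1
   vertex 4.0 4.2 4.0
   vertex 1.7 4.6 0.7
  endloop
 endfacet
 facet normal 0.007 0.026 -1.000
  outer loop
   vertex 2.8 0.4 0.6
   vertex 0.2 1.1 0.6
   vertex 1.7 4.6 0.7
  endloop
 endfacet
 facet normal 0.812 0.225 -0.539
  outer loop
   vertex 2.8 0.4 0.6
   vertex 1.7 4.6 0.7
   vertex 4.0 4.2 4.0
  endloop
 endfacet
 facet normal 0.636 -0.616 0.465
  outer loop
   vertex 2.8 0.4 0.6
   vertex 4.0 4.2 4.0
   vertex 1.6 1.8 4.1
  endloop
 endfacet
 facet normal -0.748 0.337 -0.571
  outer loop
   vertex 0.3 2.0 1.0
   vertex 1.7 4.6 0.7
   vertex 0.2 1.1 0.6
  endloop
 endfacet
 facet normal -0.922 -0.067 0.382
  outer loop
   vertex 0.3 2.0 1.0
   vertex 0.2 1.1 0.6
   vertex 1.6 1.8 4.1
  endloop
 endfacet
 facet normal -0.915 -0.109 0.388
  outer loop
   vertex 1.1 0.3 2.5
   vertex 1.6 1.8 4.1
   vertex 0.2 1.1 0.6
  endloop
 endfacet
 facet normal -0.250 -0.929 -0.273
  outer loop
   vertex 1.1 0.3 2.5
   vertex 0.2 1.1 0.6
   vertex 2.8 0.4 0.6
  endloop
 endfacet
 facet normal 0.561 -0.684 0.466
  outer loop
   vertex 1.1 0.3 2.5
   vertex 2.8 0.4 0.6
   vertex 1.6 1.8 4.1
  endloop
 endfacet
 facet normal -0.740 0.530 0.414
  outer loop
   vertex 0.9 2.7 1.7
   vertex 1.6 1.8 4.1
   vertex 1.7 4.6 0.7
  endloop
 endfacet
 facet normal -0.843 0.482 0.241
  outer loop
   vertex 0.9 2.7 1.7
   vertex 1.7 4.6 0.7
   vertex 0.3 2.0 1.0
  endloop
 endfacet
 facet normal -0.855 0.352 0.381
  outer loop
   vertex 0.9 2.7 1.7
   vertex 0.3 2.0 1.0
   vertex 1.6 1.8 4.1
  endloop
 endfacet
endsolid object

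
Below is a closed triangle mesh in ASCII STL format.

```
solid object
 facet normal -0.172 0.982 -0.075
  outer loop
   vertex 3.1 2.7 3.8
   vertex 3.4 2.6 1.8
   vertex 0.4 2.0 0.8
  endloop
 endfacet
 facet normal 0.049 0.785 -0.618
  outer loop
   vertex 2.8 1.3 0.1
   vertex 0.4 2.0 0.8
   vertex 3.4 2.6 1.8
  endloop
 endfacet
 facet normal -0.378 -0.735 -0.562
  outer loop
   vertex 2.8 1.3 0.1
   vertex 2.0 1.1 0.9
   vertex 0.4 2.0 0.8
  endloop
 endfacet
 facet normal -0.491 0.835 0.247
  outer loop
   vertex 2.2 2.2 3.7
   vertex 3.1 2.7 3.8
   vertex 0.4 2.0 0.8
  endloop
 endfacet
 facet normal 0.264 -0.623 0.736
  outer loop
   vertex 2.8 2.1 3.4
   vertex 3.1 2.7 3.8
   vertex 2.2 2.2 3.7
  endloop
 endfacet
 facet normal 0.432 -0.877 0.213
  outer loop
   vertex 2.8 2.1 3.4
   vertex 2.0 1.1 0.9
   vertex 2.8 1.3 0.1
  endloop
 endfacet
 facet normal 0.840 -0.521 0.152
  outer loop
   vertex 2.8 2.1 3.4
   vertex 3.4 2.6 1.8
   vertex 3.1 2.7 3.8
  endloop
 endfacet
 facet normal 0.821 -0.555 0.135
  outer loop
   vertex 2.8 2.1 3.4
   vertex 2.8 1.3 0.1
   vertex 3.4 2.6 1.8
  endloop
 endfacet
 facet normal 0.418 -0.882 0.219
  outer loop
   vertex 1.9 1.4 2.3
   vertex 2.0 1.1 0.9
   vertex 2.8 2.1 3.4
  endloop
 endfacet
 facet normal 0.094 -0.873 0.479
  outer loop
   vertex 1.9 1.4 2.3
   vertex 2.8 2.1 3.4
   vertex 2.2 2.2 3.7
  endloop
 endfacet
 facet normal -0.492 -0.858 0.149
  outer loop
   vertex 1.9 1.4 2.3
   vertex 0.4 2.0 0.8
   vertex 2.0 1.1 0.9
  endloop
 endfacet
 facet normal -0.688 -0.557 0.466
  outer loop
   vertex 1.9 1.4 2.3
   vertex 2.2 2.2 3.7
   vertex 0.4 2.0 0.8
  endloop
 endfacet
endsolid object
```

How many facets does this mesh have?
12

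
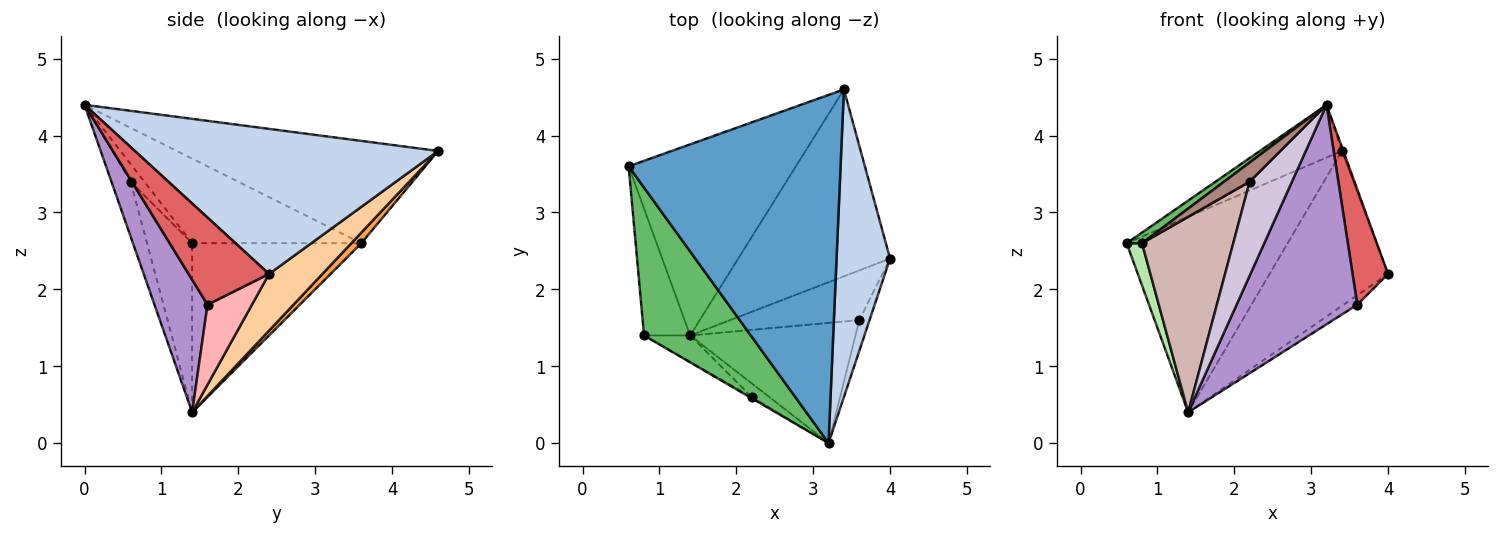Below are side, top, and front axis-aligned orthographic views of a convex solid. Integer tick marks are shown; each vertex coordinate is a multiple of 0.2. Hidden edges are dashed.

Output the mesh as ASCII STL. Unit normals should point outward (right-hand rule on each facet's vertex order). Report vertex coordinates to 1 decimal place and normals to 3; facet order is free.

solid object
 facet normal -0.431 0.135 0.892
  outer loop
   vertex 3.4 4.6 3.8
   vertex 0.6 3.6 2.6
   vertex 3.2 0.0 4.4
  endloop
 endfacet
 facet normal 0.938 0.004 0.346
  outer loop
   vertex 3.4 4.6 3.8
   vertex 3.2 0.0 4.4
   vertex 4.0 2.4 2.2
  endloop
 endfacet
 facet normal 0.044 0.714 -0.698
  outer loop
   vertex 3.4 4.6 3.8
   vertex 1.4 1.4 0.4
   vertex 0.6 3.6 2.6
  endloop
 endfacet
 facet normal 0.276 0.613 -0.740
  outer loop
   vertex 3.4 4.6 3.8
   vertex 4.0 2.4 2.2
   vertex 1.4 1.4 0.4
  endloop
 endfacet
 facet normal -0.620 -0.056 0.783
  outer loop
   vertex 0.8 1.4 2.6
   vertex 3.2 0.0 4.4
   vertex 0.6 3.6 2.6
  endloop
 endfacet
 facet normal -0.961 -0.087 -0.262
  outer loop
   vertex 0.8 1.4 2.6
   vertex 0.6 3.6 2.6
   vertex 1.4 1.4 0.4
  endloop
 endfacet
 facet normal 0.910 -0.401 -0.107
  outer loop
   vertex 3.6 1.6 1.8
   vertex 4.0 2.4 2.2
   vertex 3.2 0.0 4.4
  endloop
 endfacet
 facet normal 0.520 0.160 -0.839
  outer loop
   vertex 3.6 1.6 1.8
   vertex 1.4 1.4 0.4
   vertex 4.0 2.4 2.2
  endloop
 endfacet
 facet normal 0.360 -0.818 -0.448
  outer loop
   vertex 3.6 1.6 1.8
   vertex 3.2 0.0 4.4
   vertex 1.4 1.4 0.4
  endloop
 endfacet
 facet normal -0.410 -0.902 -0.131
  outer loop
   vertex 2.2 0.6 3.4
   vertex 1.4 1.4 0.4
   vertex 3.2 0.0 4.4
  endloop
 endfacet
 facet normal -0.470 -0.881 -0.059
  outer loop
   vertex 2.2 0.6 3.4
   vertex 3.2 0.0 4.4
   vertex 0.8 1.4 2.6
  endloop
 endfacet
 facet normal -0.440 -0.890 -0.120
  outer loop
   vertex 2.2 0.6 3.4
   vertex 0.8 1.4 2.6
   vertex 1.4 1.4 0.4
  endloop
 endfacet
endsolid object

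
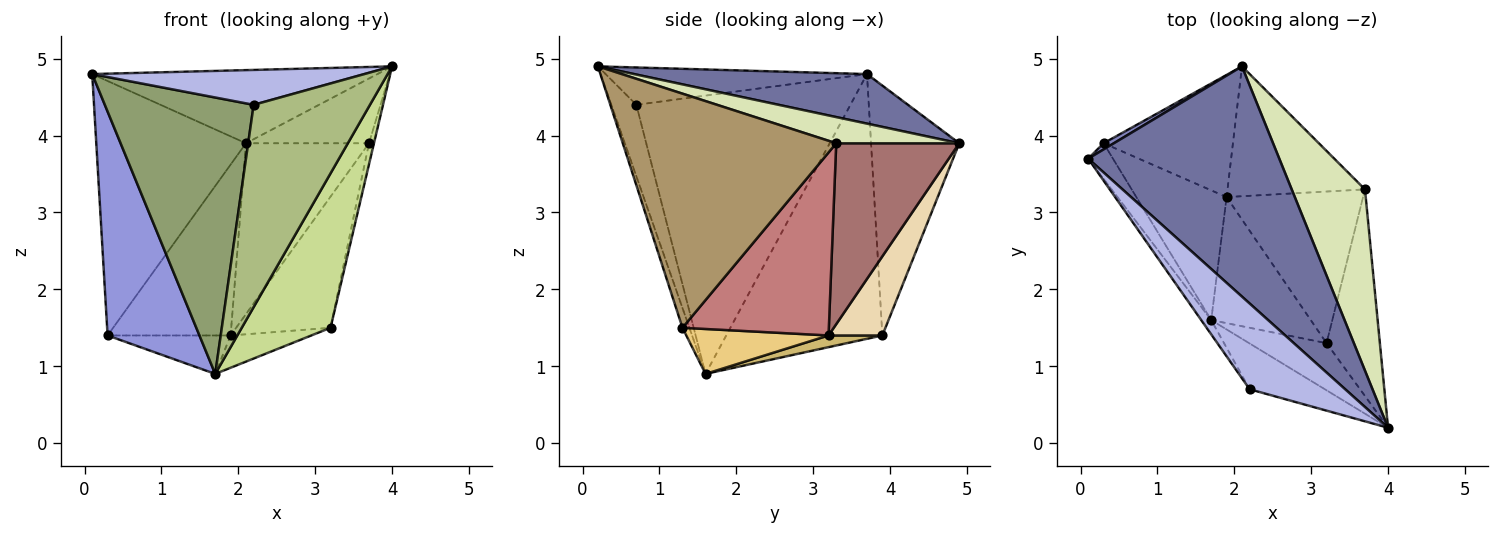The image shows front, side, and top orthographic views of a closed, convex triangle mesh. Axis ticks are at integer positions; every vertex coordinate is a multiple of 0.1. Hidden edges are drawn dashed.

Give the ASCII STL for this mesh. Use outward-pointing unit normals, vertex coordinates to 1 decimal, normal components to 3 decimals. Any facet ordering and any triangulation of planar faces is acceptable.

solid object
 facet normal 0.240 0.294 0.925
  outer loop
   vertex 2.1 4.9 3.9
   vertex 0.1 3.7 4.8
   vertex 4.0 0.2 4.9
  endloop
 endfacet
 facet normal -0.507 0.861 0.021
  outer loop
   vertex 0.3 3.9 1.4
   vertex 0.1 3.7 4.8
   vertex 2.1 4.9 3.9
  endloop
 endfacet
 facet normal -0.859 -0.505 -0.080
  outer loop
   vertex 0.3 3.9 1.4
   vertex 1.7 1.6 0.9
   vertex 0.1 3.7 4.8
  endloop
 endfacet
 facet normal -0.340 -0.354 0.871
  outer loop
   vertex 2.2 0.7 4.4
   vertex 4.0 0.2 4.9
   vertex 0.1 3.7 4.8
  endloop
 endfacet
 facet normal -0.821 -0.571 -0.029
  outer loop
   vertex 2.2 0.7 4.4
   vertex 0.1 3.7 4.8
   vertex 1.7 1.6 0.9
  endloop
 endfacet
 facet normal -0.205 -0.955 -0.216
  outer loop
   vertex 2.2 0.7 4.4
   vertex 1.7 1.6 0.9
   vertex 4.0 0.2 4.9
  endloop
 endfacet
 facet normal -0.074 -0.954 -0.291
  outer loop
   vertex 3.2 1.3 1.5
   vertex 4.0 0.2 4.9
   vertex 1.7 1.6 0.9
  endloop
 endfacet
 facet normal 0.319 0.319 0.893
  outer loop
   vertex 3.7 3.3 3.9
   vertex 2.1 4.9 3.9
   vertex 4.0 0.2 4.9
  endloop
 endfacet
 facet normal 0.975 0.023 -0.222
  outer loop
   vertex 3.7 3.3 3.9
   vertex 4.0 0.2 4.9
   vertex 3.2 1.3 1.5
  endloop
 endfacet
 facet normal 0.123 0.282 -0.951
  outer loop
   vertex 1.9 3.2 1.4
   vertex 1.7 1.6 0.9
   vertex 0.3 3.9 1.4
  endloop
 endfacet
 facet normal 0.401 0.227 -0.888
  outer loop
   vertex 1.9 3.2 1.4
   vertex 3.2 1.3 1.5
   vertex 1.7 1.6 0.9
  endloop
 endfacet
 facet normal 0.335 0.766 -0.548
  outer loop
   vertex 1.9 3.2 1.4
   vertex 0.3 3.9 1.4
   vertex 2.1 4.9 3.9
  endloop
 endfacet
 facet normal 0.623 0.623 -0.473
  outer loop
   vertex 1.9 3.2 1.4
   vertex 2.1 4.9 3.9
   vertex 3.7 3.3 3.9
  endloop
 endfacet
 facet normal 0.712 0.459 -0.531
  outer loop
   vertex 1.9 3.2 1.4
   vertex 3.7 3.3 3.9
   vertex 3.2 1.3 1.5
  endloop
 endfacet
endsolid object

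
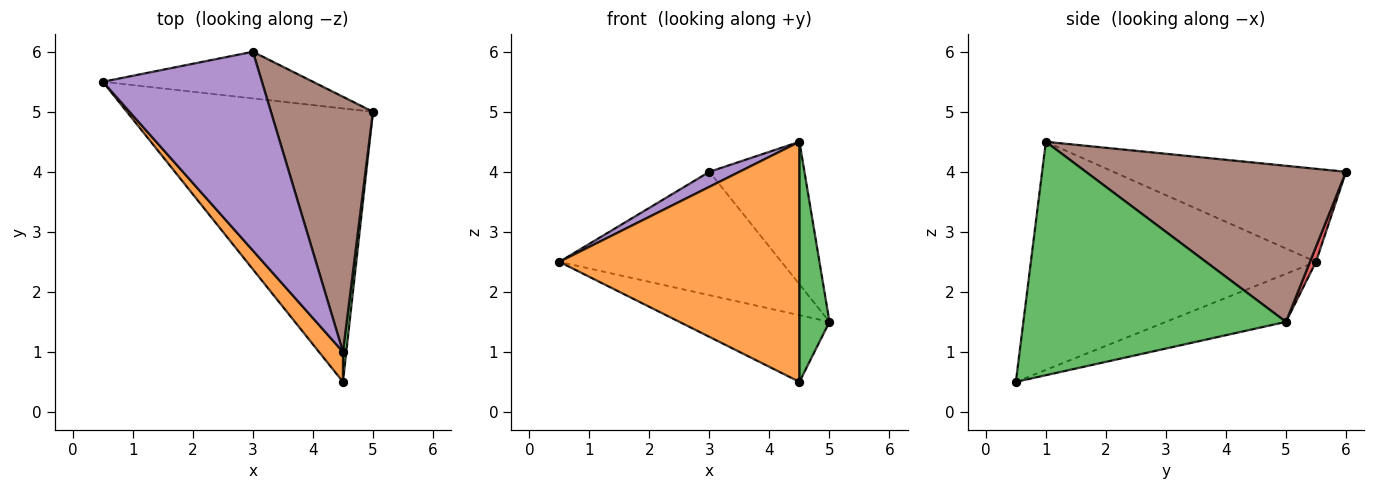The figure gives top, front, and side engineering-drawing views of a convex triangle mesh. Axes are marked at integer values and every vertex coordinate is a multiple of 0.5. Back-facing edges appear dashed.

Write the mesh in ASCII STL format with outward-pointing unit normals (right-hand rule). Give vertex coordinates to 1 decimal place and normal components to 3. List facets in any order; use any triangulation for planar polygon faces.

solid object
 facet normal -0.186 0.233 -0.955
  outer loop
   vertex 4.5 0.5 0.5
   vertex 0.5 5.5 2.5
   vertex 5.0 5.0 1.5
  endloop
 endfacet
 facet normal -0.762 -0.642 0.080
  outer loop
   vertex 4.5 1.0 4.5
   vertex 0.5 5.5 2.5
   vertex 4.5 0.5 0.5
  endloop
 endfacet
 facet normal 0.993 -0.114 0.014
  outer loop
   vertex 4.5 1.0 4.5
   vertex 4.5 0.5 0.5
   vertex 5.0 5.0 1.5
  endloop
 endfacet
 facet normal 0.025 0.935 -0.354
  outer loop
   vertex 3.0 6.0 4.0
   vertex 5.0 5.0 1.5
   vertex 0.5 5.5 2.5
  endloop
 endfacet
 facet normal -0.504 -0.065 0.861
  outer loop
   vertex 3.0 6.0 4.0
   vertex 0.5 5.5 2.5
   vertex 4.5 1.0 4.5
  endloop
 endfacet
 facet normal 0.800 0.292 0.523
  outer loop
   vertex 3.0 6.0 4.0
   vertex 4.5 1.0 4.5
   vertex 5.0 5.0 1.5
  endloop
 endfacet
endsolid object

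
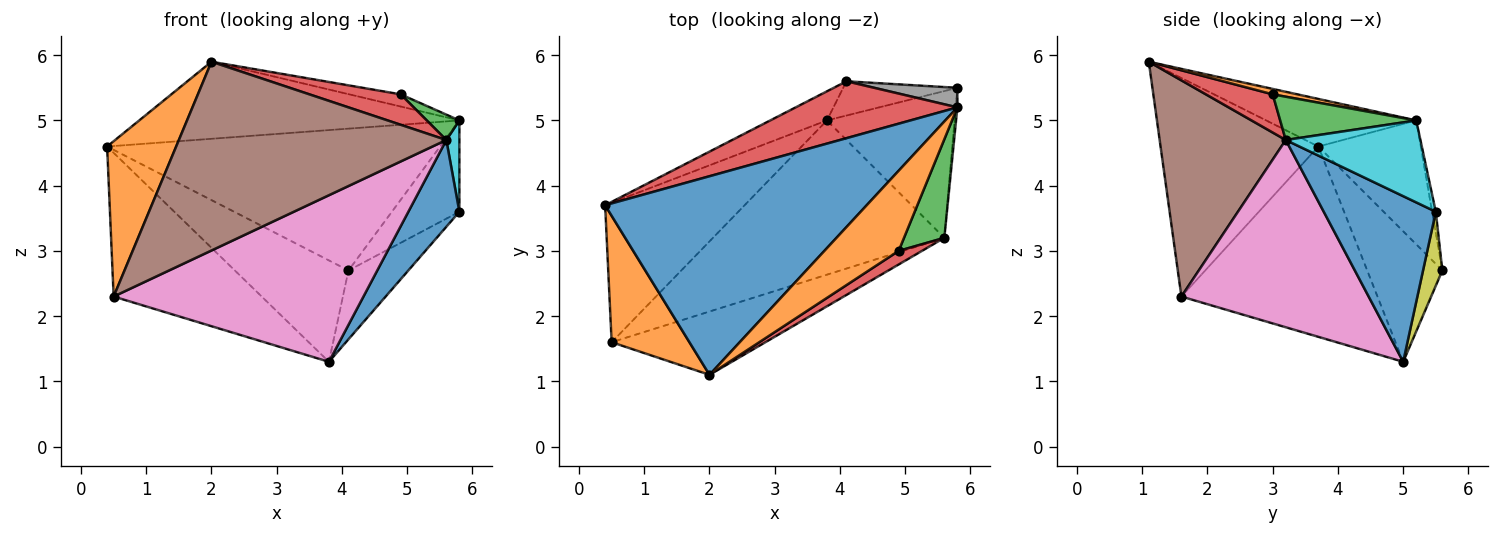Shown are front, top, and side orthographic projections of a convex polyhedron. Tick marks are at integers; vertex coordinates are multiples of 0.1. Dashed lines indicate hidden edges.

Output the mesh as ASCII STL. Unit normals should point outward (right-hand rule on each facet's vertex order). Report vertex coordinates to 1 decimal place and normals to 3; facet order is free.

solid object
 facet normal -0.167 0.357 0.919
  outer loop
   vertex 2.0 1.1 5.9
   vertex 5.8 5.2 5.0
   vertex 0.4 3.7 4.6
  endloop
 endfacet
 facet normal -0.871 -0.381 0.310
  outer loop
   vertex 0.5 1.6 2.3
   vertex 2.0 1.1 5.9
   vertex 0.4 3.7 4.6
  endloop
 endfacet
 facet normal -0.689 0.520 -0.505
  outer loop
   vertex 0.5 1.6 2.3
   vertex 0.4 3.7 4.6
   vertex 3.8 5.0 1.3
  endloop
 endfacet
 facet normal -0.274 0.892 0.358
  outer loop
   vertex 4.1 5.6 2.7
   vertex 0.4 3.7 4.6
   vertex 5.8 5.2 5.0
  endloop
 endfacet
 facet normal -0.536 0.811 -0.233
  outer loop
   vertex 4.1 5.6 2.7
   vertex 3.8 5.0 1.3
   vertex 0.4 3.7 4.6
  endloop
 endfacet
 facet normal 0.408 -0.866 -0.290
  outer loop
   vertex 5.6 3.2 4.7
   vertex 2.0 1.1 5.9
   vertex 0.5 1.6 2.3
  endloop
 endfacet
 facet normal 0.482 -0.643 -0.595
  outer loop
   vertex 5.6 3.2 4.7
   vertex 0.5 1.6 2.3
   vertex 3.8 5.0 1.3
  endloop
 endfacet
 facet normal -0.053 0.976 0.209
  outer loop
   vertex 5.8 5.5 3.6
   vertex 4.1 5.6 2.7
   vertex 5.8 5.2 5.0
  endloop
 endfacet
 facet normal 0.277 0.860 -0.428
  outer loop
   vertex 5.8 5.5 3.6
   vertex 3.8 5.0 1.3
   vertex 4.1 5.6 2.7
  endloop
 endfacet
 facet normal 0.995 -0.096 -0.021
  outer loop
   vertex 5.8 5.5 3.6
   vertex 5.8 5.2 5.0
   vertex 5.6 3.2 4.7
  endloop
 endfacet
 facet normal 0.745 -0.339 -0.574
  outer loop
   vertex 5.8 5.5 3.6
   vertex 5.6 3.2 4.7
   vertex 3.8 5.0 1.3
  endloop
 endfacet
 facet normal 0.072 0.150 0.986
  outer loop
   vertex 4.9 3.0 5.4
   vertex 5.8 5.2 5.0
   vertex 2.0 1.1 5.9
  endloop
 endfacet
 facet normal 0.721 -0.173 0.671
  outer loop
   vertex 4.9 3.0 5.4
   vertex 5.6 3.2 4.7
   vertex 5.8 5.2 5.0
  endloop
 endfacet
 facet normal 0.556 -0.759 0.339
  outer loop
   vertex 4.9 3.0 5.4
   vertex 2.0 1.1 5.9
   vertex 5.6 3.2 4.7
  endloop
 endfacet
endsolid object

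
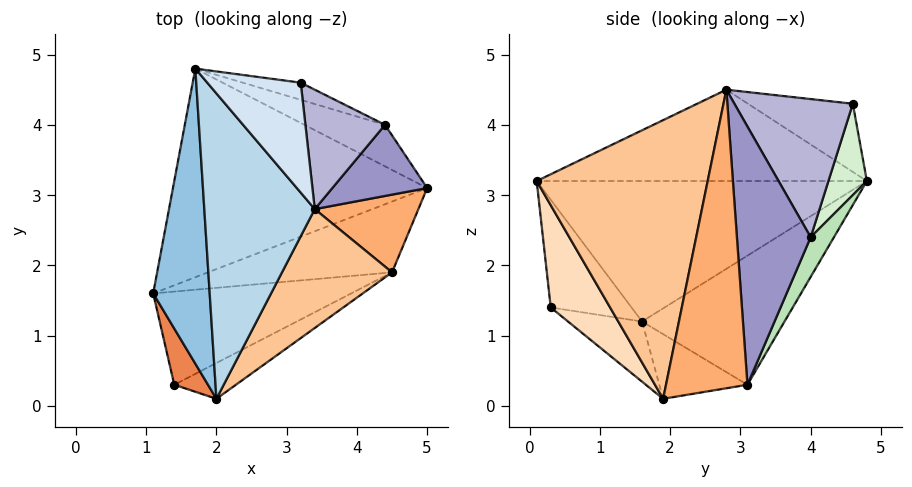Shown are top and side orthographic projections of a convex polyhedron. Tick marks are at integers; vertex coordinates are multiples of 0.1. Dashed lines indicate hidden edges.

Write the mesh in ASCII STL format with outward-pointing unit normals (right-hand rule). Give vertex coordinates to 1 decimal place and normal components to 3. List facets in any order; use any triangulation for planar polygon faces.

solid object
 facet normal -0.381 0.540 -0.750
  outer loop
   vertex 1.7 4.8 3.2
   vertex 5.0 3.1 0.3
   vertex 1.1 1.6 1.2
  endloop
 endfacet
 facet normal -0.926 -0.059 0.372
  outer loop
   vertex 2.0 0.1 3.2
   vertex 1.7 4.8 3.2
   vertex 1.1 1.6 1.2
  endloop
 endfacet
 facet normal -0.637 -0.041 0.770
  outer loop
   vertex 2.0 0.1 3.2
   vertex 3.4 2.8 4.5
   vertex 1.7 4.8 3.2
  endloop
 endfacet
 facet normal -0.589 0.024 0.808
  outer loop
   vertex 3.2 4.6 4.3
   vertex 1.7 4.8 3.2
   vertex 3.4 2.8 4.5
  endloop
 endfacet
 facet normal -0.940 -0.172 0.294
  outer loop
   vertex 1.4 0.3 1.4
   vertex 2.0 0.1 3.2
   vertex 1.1 1.6 1.2
  endloop
 endfacet
 facet normal 0.862 -0.409 0.299
  outer loop
   vertex 4.5 1.9 0.1
   vertex 5.0 3.1 0.3
   vertex 3.4 2.8 4.5
  endloop
 endfacet
 facet normal 0.777 -0.550 0.307
  outer loop
   vertex 4.5 1.9 0.1
   vertex 3.4 2.8 4.5
   vertex 2.0 0.1 3.2
  endloop
 endfacet
 facet normal 0.371 -0.901 -0.224
  outer loop
   vertex 4.5 1.9 0.1
   vertex 2.0 0.1 3.2
   vertex 1.4 0.3 1.4
  endloop
 endfacet
 facet normal -0.318 0.283 -0.905
  outer loop
   vertex 4.5 1.9 0.1
   vertex 1.1 1.6 1.2
   vertex 5.0 3.1 0.3
  endloop
 endfacet
 facet normal -0.284 -0.210 -0.936
  outer loop
   vertex 4.5 1.9 0.1
   vertex 1.4 0.3 1.4
   vertex 1.1 1.6 1.2
  endloop
 endfacet
 facet normal 0.171 0.922 -0.347
  outer loop
   vertex 4.4 4.0 2.4
   vertex 5.0 3.1 0.3
   vertex 1.7 4.8 3.2
  endloop
 endfacet
 facet normal 0.239 0.959 -0.152
  outer loop
   vertex 4.4 4.0 2.4
   vertex 1.7 4.8 3.2
   vertex 3.2 4.6 4.3
  endloop
 endfacet
 facet normal 0.924 -0.176 0.339
  outer loop
   vertex 4.4 4.0 2.4
   vertex 3.4 2.8 4.5
   vertex 5.0 3.1 0.3
  endloop
 endfacet
 facet normal 0.857 0.150 0.494
  outer loop
   vertex 4.4 4.0 2.4
   vertex 3.2 4.6 4.3
   vertex 3.4 2.8 4.5
  endloop
 endfacet
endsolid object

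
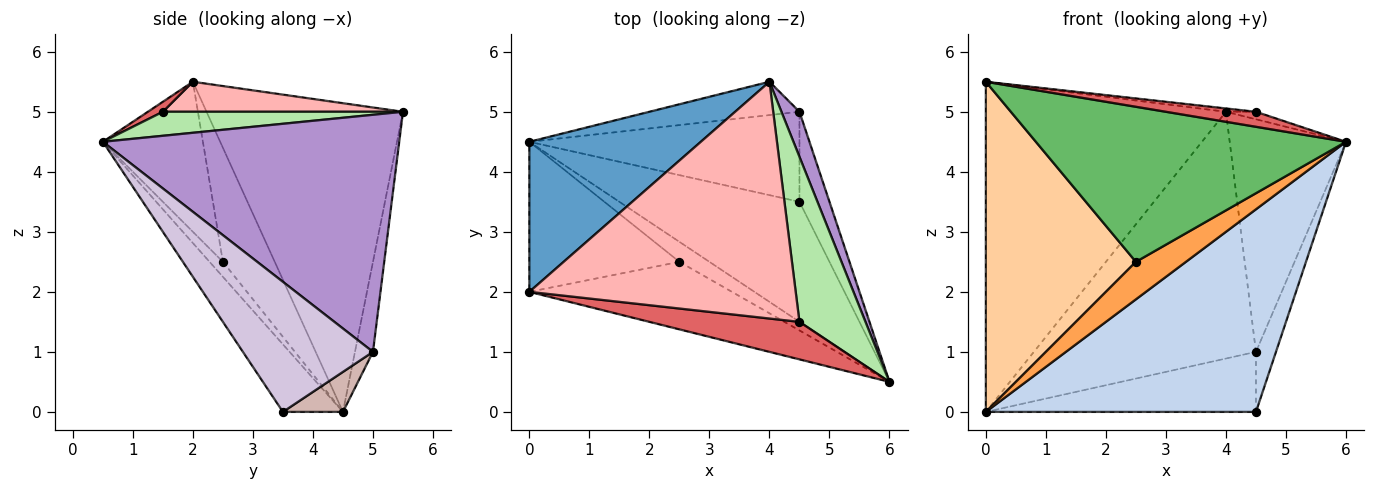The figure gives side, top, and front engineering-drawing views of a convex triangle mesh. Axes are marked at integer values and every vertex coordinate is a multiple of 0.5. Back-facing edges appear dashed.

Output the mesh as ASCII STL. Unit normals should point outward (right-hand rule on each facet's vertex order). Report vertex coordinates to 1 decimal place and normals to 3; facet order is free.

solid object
 facet normal -0.597 0.730 0.332
  outer loop
   vertex 0.0 2.0 5.5
   vertex 4.0 5.5 5.0
   vertex 0.0 4.5 0.0
  endloop
 endfacet
 facet normal -0.188 -0.845 -0.501
  outer loop
   vertex 4.5 3.5 0.0
   vertex 6.0 0.5 4.5
   vertex 0.0 4.5 0.0
  endloop
 endfacet
 facet normal -0.229 -0.859 -0.458
  outer loop
   vertex 2.5 2.5 2.5
   vertex 0.0 4.5 0.0
   vertex 6.0 0.5 4.5
  endloop
 endfacet
 facet normal -0.300 -0.868 -0.395
  outer loop
   vertex 2.5 2.5 2.5
   vertex 0.0 2.0 5.5
   vertex 0.0 4.5 0.0
  endloop
 endfacet
 facet normal -0.284 -0.879 -0.383
  outer loop
   vertex 2.5 2.5 2.5
   vertex 6.0 0.5 4.5
   vertex 0.0 2.0 5.5
  endloop
 endfacet
 facet normal 0.341 0.043 0.939
  outer loop
   vertex 4.5 1.5 5.0
   vertex 6.0 0.5 4.5
   vertex 4.0 5.5 5.0
  endloop
 endfacet
 facet normal 0.062 -0.371 0.927
  outer loop
   vertex 4.5 1.5 5.0
   vertex 0.0 2.0 5.5
   vertex 6.0 0.5 4.5
  endloop
 endfacet
 facet normal 0.112 0.014 0.994
  outer loop
   vertex 4.5 1.5 5.0
   vertex 4.0 5.5 5.0
   vertex 0.0 2.0 5.5
  endloop
 endfacet
 facet normal 0.929 0.364 0.071
  outer loop
   vertex 4.5 5.0 1.0
   vertex 4.0 5.5 5.0
   vertex 6.0 0.5 4.5
  endloop
 endfacet
 facet normal 0.964 0.148 -0.222
  outer loop
   vertex 4.5 5.0 1.0
   vertex 6.0 0.5 4.5
   vertex 4.5 3.5 0.0
  endloop
 endfacet
 facet normal -0.080 0.988 -0.133
  outer loop
   vertex 4.5 5.0 1.0
   vertex 0.0 4.5 0.0
   vertex 4.0 5.5 5.0
  endloop
 endfacet
 facet normal 0.122 0.551 -0.826
  outer loop
   vertex 4.5 5.0 1.0
   vertex 4.5 3.5 0.0
   vertex 0.0 4.5 0.0
  endloop
 endfacet
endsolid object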